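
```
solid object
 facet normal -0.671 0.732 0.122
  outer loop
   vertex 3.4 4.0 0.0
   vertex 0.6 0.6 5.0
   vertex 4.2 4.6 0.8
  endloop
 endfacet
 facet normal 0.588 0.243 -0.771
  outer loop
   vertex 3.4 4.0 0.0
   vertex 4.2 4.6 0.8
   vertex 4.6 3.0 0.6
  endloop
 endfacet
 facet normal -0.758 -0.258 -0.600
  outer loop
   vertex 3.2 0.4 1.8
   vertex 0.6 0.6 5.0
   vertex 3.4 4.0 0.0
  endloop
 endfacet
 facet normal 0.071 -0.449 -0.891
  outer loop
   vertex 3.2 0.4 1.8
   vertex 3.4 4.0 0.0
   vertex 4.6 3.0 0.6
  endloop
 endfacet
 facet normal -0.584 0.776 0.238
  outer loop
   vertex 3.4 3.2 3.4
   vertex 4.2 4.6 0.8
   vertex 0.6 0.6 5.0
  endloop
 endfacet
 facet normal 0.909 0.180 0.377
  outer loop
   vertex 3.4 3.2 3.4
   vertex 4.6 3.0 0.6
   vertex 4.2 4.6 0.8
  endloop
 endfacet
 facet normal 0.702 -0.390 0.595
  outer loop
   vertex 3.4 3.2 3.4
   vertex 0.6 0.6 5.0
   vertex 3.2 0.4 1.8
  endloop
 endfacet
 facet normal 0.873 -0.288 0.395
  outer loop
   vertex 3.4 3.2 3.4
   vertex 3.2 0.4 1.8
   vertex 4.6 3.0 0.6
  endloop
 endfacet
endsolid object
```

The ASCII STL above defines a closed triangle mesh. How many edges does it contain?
12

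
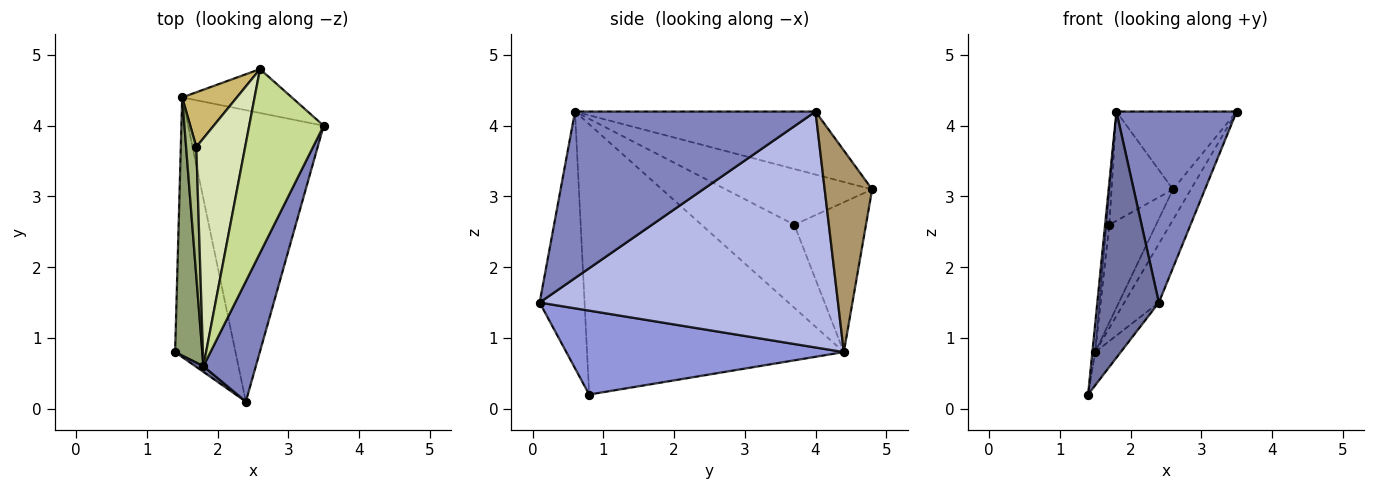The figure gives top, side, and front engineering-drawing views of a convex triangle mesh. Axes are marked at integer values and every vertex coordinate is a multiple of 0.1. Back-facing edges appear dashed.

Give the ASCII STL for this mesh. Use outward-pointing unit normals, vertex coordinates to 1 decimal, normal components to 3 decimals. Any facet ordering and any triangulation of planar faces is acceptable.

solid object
 facet normal -0.589 -0.808 0.019
  outer loop
   vertex 1.8 0.6 4.2
   vertex 1.4 0.8 0.2
   vertex 2.4 0.1 1.5
  endloop
 endfacet
 facet normal 0.861 -0.430 0.271
  outer loop
   vertex 1.8 0.6 4.2
   vertex 2.4 0.1 1.5
   vertex 3.5 4.0 4.2
  endloop
 endfacet
 facet normal 0.809 0.075 -0.582
  outer loop
   vertex 1.5 4.4 0.8
   vertex 2.4 0.1 1.5
   vertex 1.4 0.8 0.2
  endloop
 endfacet
 facet normal 0.863 0.100 -0.496
  outer loop
   vertex 1.5 4.4 0.8
   vertex 3.5 4.0 4.2
   vertex 2.4 0.1 1.5
  endloop
 endfacet
 facet normal -0.995 0.011 0.100
  outer loop
   vertex 1.5 4.4 0.8
   vertex 1.4 0.8 0.2
   vertex 1.8 0.6 4.2
  endloop
 endfacet
 facet normal -0.992 0.031 0.122
  outer loop
   vertex 1.5 4.4 0.8
   vertex 1.8 0.6 4.2
   vertex 1.7 3.7 2.6
  endloop
 endfacet
 facet normal -0.615 0.307 0.726
  outer loop
   vertex 2.6 4.8 3.1
   vertex 1.8 0.6 4.2
   vertex 3.5 4.0 4.2
  endloop
 endfacet
 facet normal -0.717 0.301 0.628
  outer loop
   vertex 2.6 4.8 3.1
   vertex 1.7 3.7 2.6
   vertex 1.8 0.6 4.2
  endloop
 endfacet
 facet normal 0.834 0.315 -0.454
  outer loop
   vertex 2.6 4.8 3.1
   vertex 3.5 4.0 4.2
   vertex 1.5 4.4 0.8
  endloop
 endfacet
 facet normal -0.801 0.523 0.292
  outer loop
   vertex 2.6 4.8 3.1
   vertex 1.5 4.4 0.8
   vertex 1.7 3.7 2.6
  endloop
 endfacet
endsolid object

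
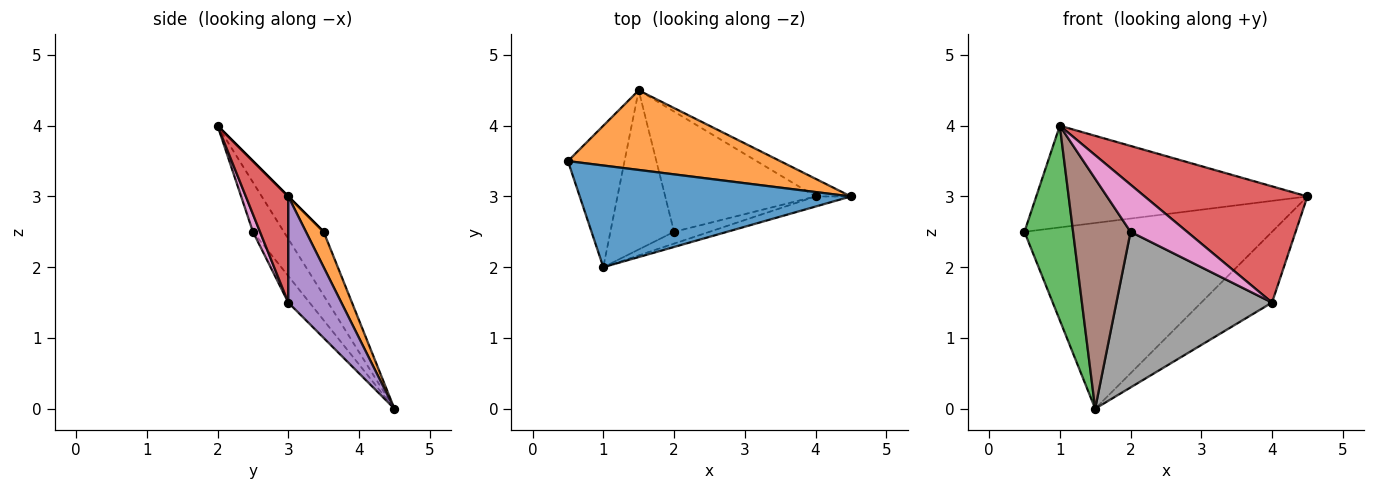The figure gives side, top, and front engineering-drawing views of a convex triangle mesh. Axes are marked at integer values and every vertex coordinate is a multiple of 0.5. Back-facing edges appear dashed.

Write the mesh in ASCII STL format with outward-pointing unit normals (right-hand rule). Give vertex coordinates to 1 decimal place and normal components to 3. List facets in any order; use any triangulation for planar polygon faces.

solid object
 facet normal 0.000 0.707 0.707
  outer loop
   vertex 1.0 2.0 4.0
   vertex 4.5 3.0 3.0
   vertex 0.5 3.5 2.5
  endloop
 endfacet
 facet normal 0.066 0.917 0.393
  outer loop
   vertex 1.5 4.5 0.0
   vertex 0.5 3.5 2.5
   vertex 4.5 3.0 3.0
  endloop
 endfacet
 facet normal -0.552 -0.674 -0.491
  outer loop
   vertex 1.5 4.5 0.0
   vertex 1.0 2.0 4.0
   vertex 0.5 3.5 2.5
  endloop
 endfacet
 facet normal 0.252 -0.964 -0.084
  outer loop
   vertex 4.0 3.0 1.5
   vertex 4.5 3.0 3.0
   vertex 1.0 2.0 4.0
  endloop
 endfacet
 facet normal 0.588 0.784 -0.196
  outer loop
   vertex 4.0 3.0 1.5
   vertex 1.5 4.5 0.0
   vertex 4.5 3.0 3.0
  endloop
 endfacet
 facet normal -0.405 -0.752 -0.520
  outer loop
   vertex 2.0 2.5 2.5
   vertex 1.0 2.0 4.0
   vertex 1.5 4.5 0.0
  endloop
 endfacet
 facet normal 0.120 -0.963 -0.241
  outer loop
   vertex 2.0 2.5 2.5
   vertex 4.0 3.0 1.5
   vertex 1.0 2.0 4.0
  endloop
 endfacet
 facet normal -0.107 -0.787 -0.608
  outer loop
   vertex 2.0 2.5 2.5
   vertex 1.5 4.5 0.0
   vertex 4.0 3.0 1.5
  endloop
 endfacet
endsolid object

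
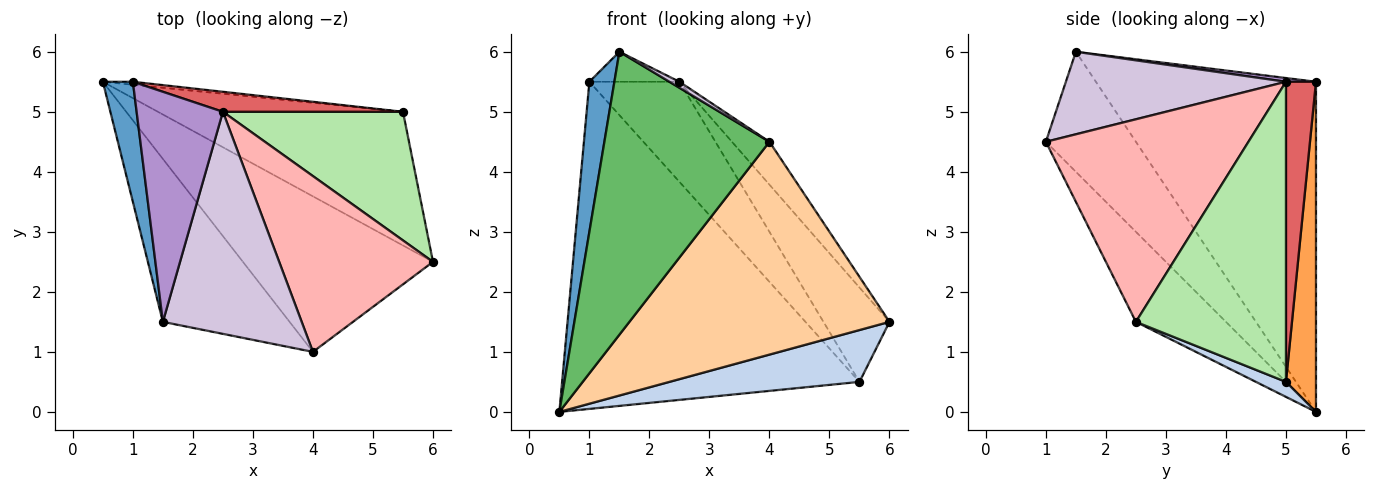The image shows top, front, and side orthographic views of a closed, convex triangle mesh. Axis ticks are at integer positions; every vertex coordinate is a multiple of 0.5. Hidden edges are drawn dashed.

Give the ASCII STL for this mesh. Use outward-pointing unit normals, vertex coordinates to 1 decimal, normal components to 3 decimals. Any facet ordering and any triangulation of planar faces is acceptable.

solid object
 facet normal -0.990 -0.112 0.090
  outer loop
   vertex 1.0 5.5 5.5
   vertex 0.5 5.5 0.0
   vertex 1.5 1.5 6.0
  endloop
 endfacet
 facet normal 0.057 -0.361 -0.931
  outer loop
   vertex 5.5 5.0 0.5
   vertex 6.0 2.5 1.5
   vertex 0.5 5.5 0.0
  endloop
 endfacet
 facet normal 0.100 0.995 -0.009
  outer loop
   vertex 5.5 5.0 0.5
   vertex 0.5 5.5 0.0
   vertex 1.0 5.5 5.5
  endloop
 endfacet
 facet normal -0.269 -0.778 -0.568
  outer loop
   vertex 4.0 1.0 4.5
   vertex 0.5 5.5 0.0
   vertex 6.0 2.5 1.5
  endloop
 endfacet
 facet normal -0.427 -0.783 -0.451
  outer loop
   vertex 4.0 1.0 4.5
   vertex 1.5 1.5 6.0
   vertex 0.5 5.5 0.0
  endloop
 endfacet
 facet normal 0.802 0.353 0.481
  outer loop
   vertex 2.5 5.0 5.5
   vertex 6.0 2.5 1.5
   vertex 5.5 5.0 0.5
  endloop
 endfacet
 facet normal 0.311 0.932 0.186
  outer loop
   vertex 2.5 5.0 5.5
   vertex 5.5 5.0 0.5
   vertex 1.0 5.5 5.5
  endloop
 endfacet
 facet normal 0.788 0.146 0.598
  outer loop
   vertex 2.5 5.0 5.5
   vertex 4.0 1.0 4.5
   vertex 6.0 2.5 1.5
  endloop
 endfacet
 facet normal 0.043 0.129 0.991
  outer loop
   vertex 2.5 5.0 5.5
   vertex 1.0 5.5 5.5
   vertex 1.5 1.5 6.0
  endloop
 endfacet
 facet normal 0.511 -0.023 0.859
  outer loop
   vertex 2.5 5.0 5.5
   vertex 1.5 1.5 6.0
   vertex 4.0 1.0 4.5
  endloop
 endfacet
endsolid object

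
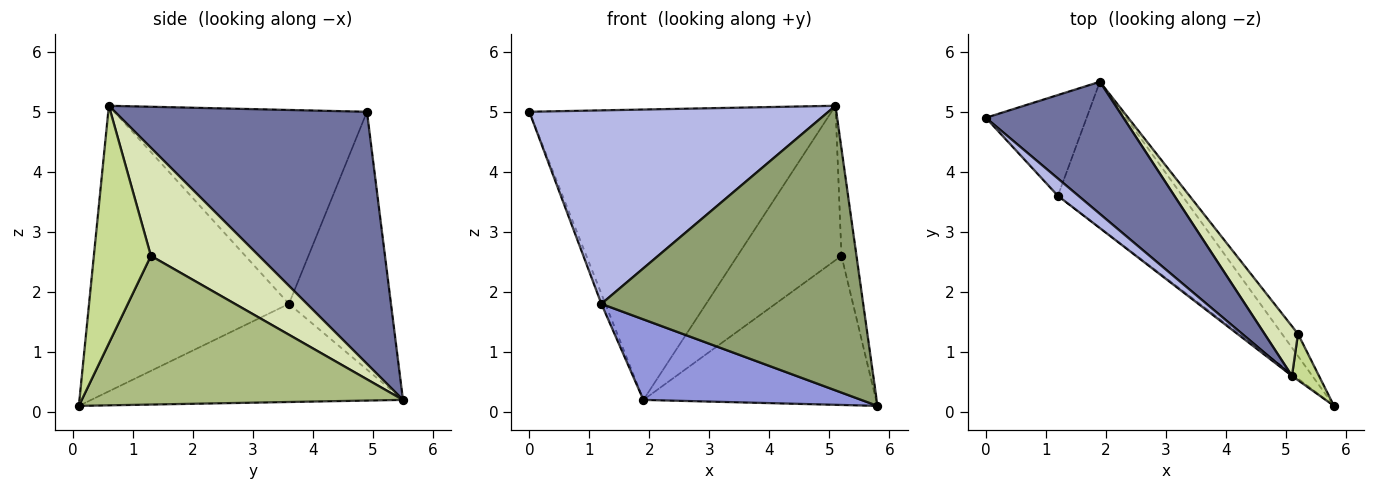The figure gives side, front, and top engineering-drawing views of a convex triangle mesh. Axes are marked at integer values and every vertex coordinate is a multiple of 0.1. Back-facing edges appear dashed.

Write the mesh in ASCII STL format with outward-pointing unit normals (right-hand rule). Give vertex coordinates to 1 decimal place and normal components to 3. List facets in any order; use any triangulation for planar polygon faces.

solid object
 facet normal 0.605 0.725 0.330
  outer loop
   vertex 5.1 0.6 5.1
   vertex 1.9 5.5 0.2
   vertex 0.0 4.9 5.0
  endloop
 endfacet
 facet normal -0.931 0.036 -0.364
  outer loop
   vertex 1.2 3.6 1.8
   vertex 0.0 4.9 5.0
   vertex 1.9 5.5 0.2
  endloop
 endfacet
 facet normal -0.568 -0.397 -0.720
  outer loop
   vertex 1.2 3.6 1.8
   vertex 1.9 5.5 0.2
   vertex 5.8 0.1 0.1
  endloop
 endfacet
 facet normal -0.644 -0.762 0.068
  outer loop
   vertex 1.2 3.6 1.8
   vertex 5.1 0.6 5.1
   vertex 0.0 4.9 5.0
  endloop
 endfacet
 facet normal -0.607 -0.795 -0.005
  outer loop
   vertex 1.2 3.6 1.8
   vertex 5.8 0.1 0.1
   vertex 5.1 0.6 5.1
  endloop
 endfacet
 facet normal 0.807 0.584 -0.087
  outer loop
   vertex 5.2 1.3 2.6
   vertex 5.8 0.1 0.1
   vertex 1.9 5.5 0.2
  endloop
 endfacet
 facet normal 0.961 0.253 0.109
  outer loop
   vertex 5.2 1.3 2.6
   vertex 5.1 0.6 5.1
   vertex 5.8 0.1 0.1
  endloop
 endfacet
 facet normal 0.703 0.677 0.218
  outer loop
   vertex 5.2 1.3 2.6
   vertex 1.9 5.5 0.2
   vertex 5.1 0.6 5.1
  endloop
 endfacet
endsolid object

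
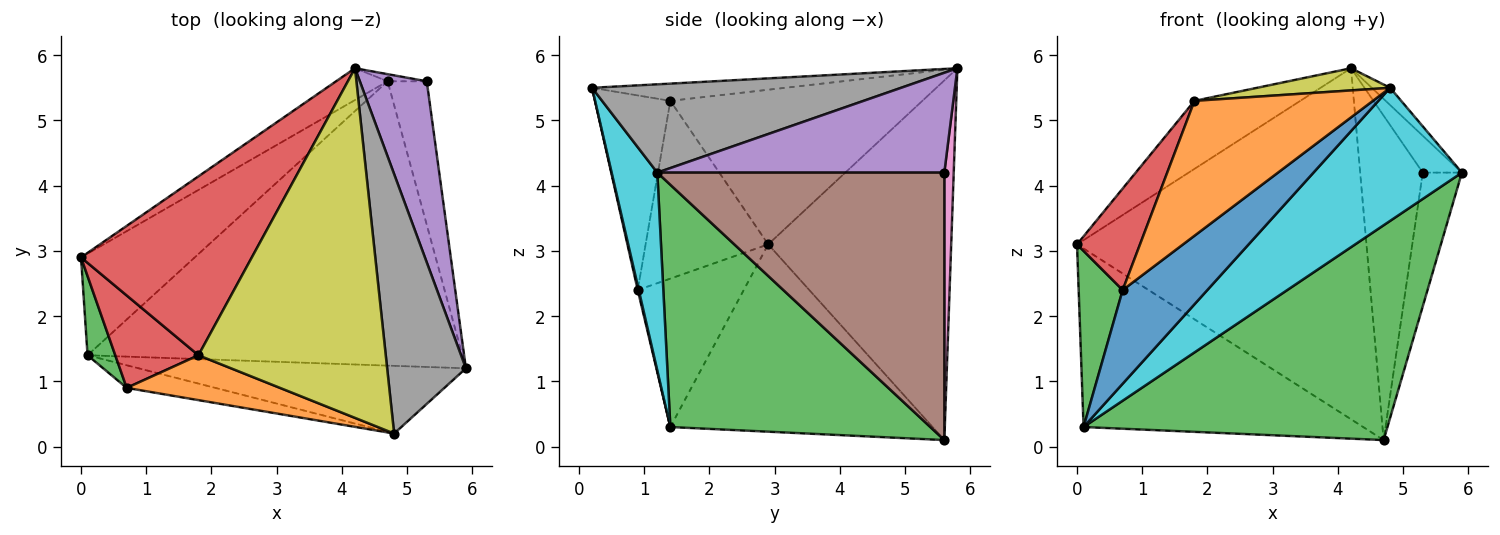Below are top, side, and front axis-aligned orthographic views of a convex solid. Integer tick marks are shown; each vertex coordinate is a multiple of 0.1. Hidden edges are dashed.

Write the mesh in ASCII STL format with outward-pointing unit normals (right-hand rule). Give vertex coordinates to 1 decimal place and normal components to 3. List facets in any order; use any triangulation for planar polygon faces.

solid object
 facet normal -0.533 0.843 -0.076
  outer loop
   vertex 4.7 5.6 0.1
   vertex 0.0 2.9 3.1
   vertex 4.2 5.8 5.8
  endloop
 endfacet
 facet normal -0.632 0.674 -0.383
  outer loop
   vertex 0.1 1.4 0.3
   vertex 0.0 2.9 3.1
   vertex 4.7 5.6 0.1
  endloop
 endfacet
 facet normal 0.458 -0.536 -0.709
  outer loop
   vertex 0.1 1.4 0.3
   vertex 4.7 5.6 0.1
   vertex 5.9 1.2 4.2
  endloop
 endfacet
 facet normal -0.646 0.271 0.714
  outer loop
   vertex 1.8 1.4 5.3
   vertex 4.2 5.8 5.8
   vertex 0.0 2.9 3.1
  endloop
 endfacet
 facet normal 0.825 0.113 0.553
  outer loop
   vertex 5.3 5.6 4.2
   vertex 4.2 5.8 5.8
   vertex 5.9 1.2 4.2
  endloop
 endfacet
 facet normal 0.981 0.134 -0.143
  outer loop
   vertex 5.3 5.6 4.2
   vertex 5.9 1.2 4.2
   vertex 4.7 5.6 0.1
  endloop
 endfacet
 facet normal 0.148 0.989 -0.022
  outer loop
   vertex 5.3 5.6 4.2
   vertex 4.7 5.6 0.1
   vertex 4.2 5.8 5.8
  endloop
 endfacet
 facet normal 0.746 0.044 0.665
  outer loop
   vertex 4.8 0.2 5.5
   vertex 5.9 1.2 4.2
   vertex 4.2 5.8 5.8
  endloop
 endfacet
 facet normal -0.091 -0.063 0.994
  outer loop
   vertex 4.8 0.2 5.5
   vertex 4.2 5.8 5.8
   vertex 1.8 1.4 5.3
  endloop
 endfacet
 facet normal 0.264 -0.860 -0.437
  outer loop
   vertex 4.8 0.2 5.5
   vertex 0.1 1.4 0.3
   vertex 5.9 1.2 4.2
  endloop
 endfacet
 facet normal 0.012 -0.972 -0.235
  outer loop
   vertex 0.7 0.9 2.4
   vertex 0.1 1.4 0.3
   vertex 4.8 0.2 5.5
  endloop
 endfacet
 facet normal -0.372 -0.881 0.293
  outer loop
   vertex 0.7 0.9 2.4
   vertex 4.8 0.2 5.5
   vertex 1.8 1.4 5.3
  endloop
 endfacet
 facet normal -0.910 -0.378 0.170
  outer loop
   vertex 0.7 0.9 2.4
   vertex 0.0 2.9 3.1
   vertex 0.1 1.4 0.3
  endloop
 endfacet
 facet normal -0.821 -0.422 0.384
  outer loop
   vertex 0.7 0.9 2.4
   vertex 1.8 1.4 5.3
   vertex 0.0 2.9 3.1
  endloop
 endfacet
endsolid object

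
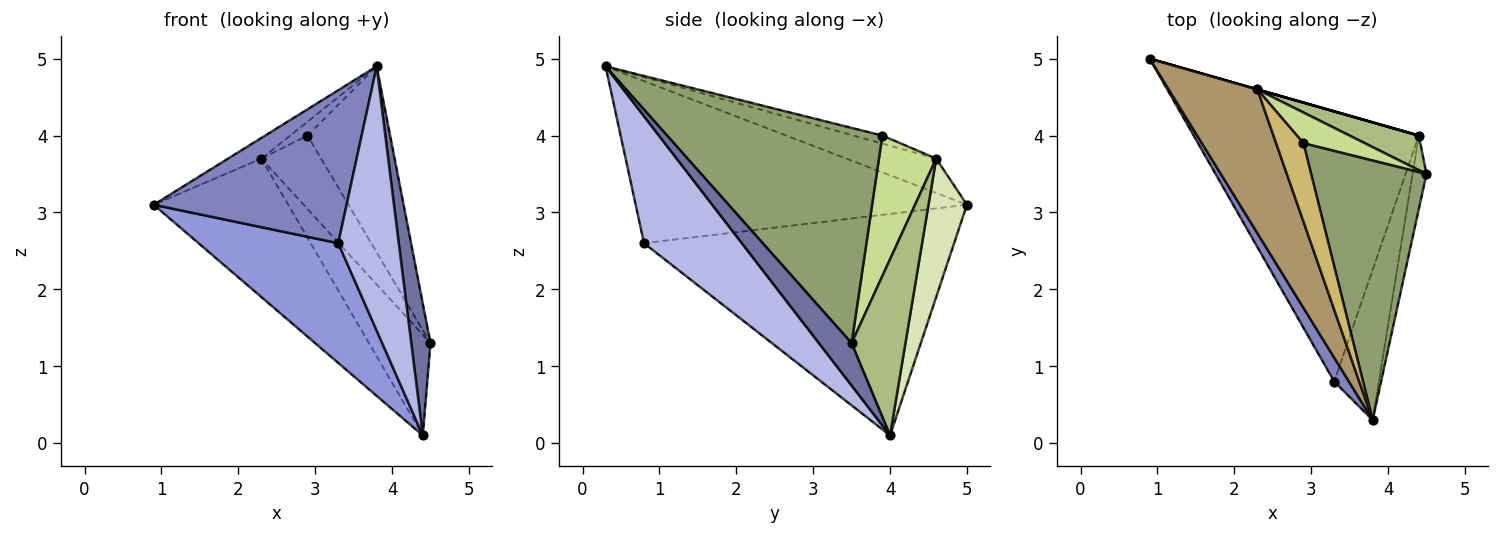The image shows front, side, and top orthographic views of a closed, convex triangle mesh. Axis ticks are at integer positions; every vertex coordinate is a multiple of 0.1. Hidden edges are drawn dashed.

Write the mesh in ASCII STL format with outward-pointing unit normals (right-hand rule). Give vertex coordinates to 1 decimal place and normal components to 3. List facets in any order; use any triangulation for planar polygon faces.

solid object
 facet normal 0.829 -0.488 -0.272
  outer loop
   vertex 4.4 4.0 0.1
   vertex 4.5 3.5 1.3
   vertex 3.8 0.3 4.9
  endloop
 endfacet
 facet normal -0.862 -0.502 0.078
  outer loop
   vertex 3.3 0.8 2.6
   vertex 3.8 0.3 4.9
   vertex 0.9 5.0 3.1
  endloop
 endfacet
 facet normal -0.669 -0.301 -0.680
  outer loop
   vertex 3.3 0.8 2.6
   vertex 0.9 5.0 3.1
   vertex 4.4 4.0 0.1
  endloop
 endfacet
 facet normal 0.815 -0.504 -0.287
  outer loop
   vertex 3.3 0.8 2.6
   vertex 4.4 4.0 0.1
   vertex 3.8 0.3 4.9
  endloop
 endfacet
 facet normal 0.835 0.321 0.447
  outer loop
   vertex 2.9 3.9 4.0
   vertex 3.8 0.3 4.9
   vertex 4.5 3.5 1.3
  endloop
 endfacet
 facet normal 0.638 0.729 0.250
  outer loop
   vertex 2.3 4.6 3.7
   vertex 4.5 3.5 1.3
   vertex 4.4 4.0 0.1
  endloop
 endfacet
 facet normal 0.662 0.691 0.290
  outer loop
   vertex 2.3 4.6 3.7
   vertex 2.9 3.9 4.0
   vertex 4.5 3.5 1.3
  endloop
 endfacet
 facet normal 0.275 0.962 0.000
  outer loop
   vertex 2.3 4.6 3.7
   vertex 4.4 4.0 0.1
   vertex 0.9 5.0 3.1
  endloop
 endfacet
 facet normal -0.358 0.133 0.924
  outer loop
   vertex 2.3 4.6 3.7
   vertex 0.9 5.0 3.1
   vertex 3.8 0.3 4.9
  endloop
 endfacet
 facet normal -0.278 0.167 0.946
  outer loop
   vertex 2.3 4.6 3.7
   vertex 3.8 0.3 4.9
   vertex 2.9 3.9 4.0
  endloop
 endfacet
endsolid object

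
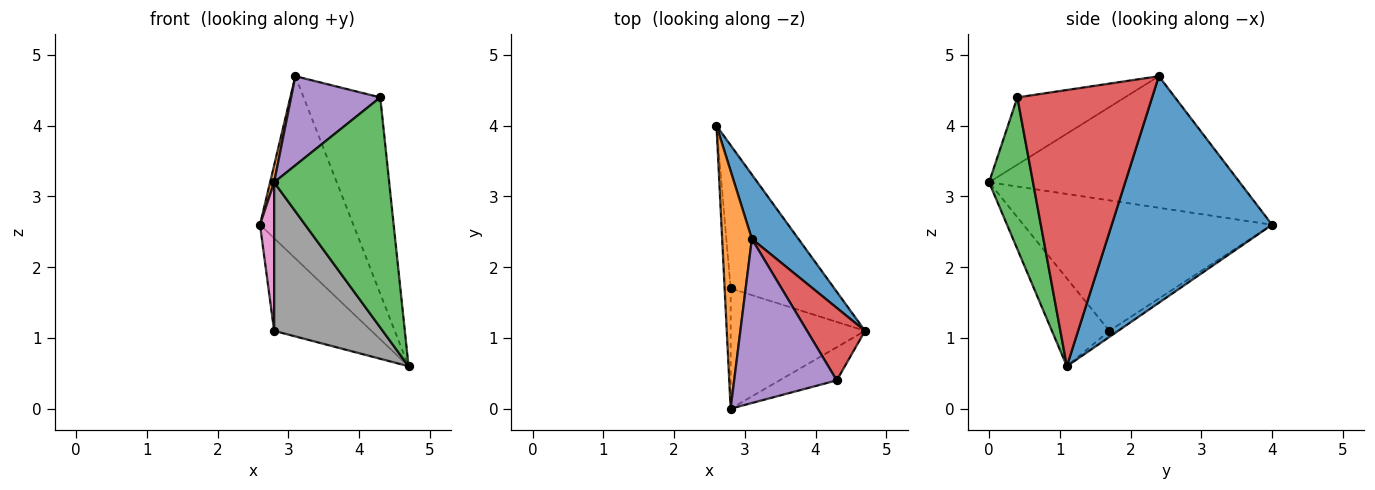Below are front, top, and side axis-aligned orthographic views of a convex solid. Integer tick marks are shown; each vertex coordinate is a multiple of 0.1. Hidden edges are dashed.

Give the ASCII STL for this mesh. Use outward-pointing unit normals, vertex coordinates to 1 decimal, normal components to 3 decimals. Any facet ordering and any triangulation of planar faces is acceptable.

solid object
 facet normal 0.851 0.495 0.175
  outer loop
   vertex 3.1 2.4 4.7
   vertex 4.7 1.1 0.6
   vertex 2.6 4.0 2.6
  endloop
 endfacet
 facet normal -0.975 -0.016 0.220
  outer loop
   vertex 3.1 2.4 4.7
   vertex 2.6 4.0 2.6
   vertex 2.8 0.0 3.2
  endloop
 endfacet
 facet normal 0.354 -0.926 -0.133
  outer loop
   vertex 4.3 0.4 4.4
   vertex 2.8 0.0 3.2
   vertex 4.7 1.1 0.6
  endloop
 endfacet
 facet normal 0.855 0.486 0.180
  outer loop
   vertex 4.3 0.4 4.4
   vertex 4.7 1.1 0.6
   vertex 3.1 2.4 4.7
  endloop
 endfacet
 facet normal -0.499 -0.414 0.762
  outer loop
   vertex 4.3 0.4 4.4
   vertex 3.1 2.4 4.7
   vertex 2.8 0.0 3.2
  endloop
 endfacet
 facet normal -0.049 0.543 -0.839
  outer loop
   vertex 2.8 1.7 1.1
   vertex 2.6 4.0 2.6
   vertex 4.7 1.1 0.6
  endloop
 endfacet
 facet normal -0.997 -0.057 -0.046
  outer loop
   vertex 2.8 1.7 1.1
   vertex 2.8 0.0 3.2
   vertex 2.6 4.0 2.6
  endloop
 endfacet
 facet normal -0.380 -0.719 -0.582
  outer loop
   vertex 2.8 1.7 1.1
   vertex 4.7 1.1 0.6
   vertex 2.8 0.0 3.2
  endloop
 endfacet
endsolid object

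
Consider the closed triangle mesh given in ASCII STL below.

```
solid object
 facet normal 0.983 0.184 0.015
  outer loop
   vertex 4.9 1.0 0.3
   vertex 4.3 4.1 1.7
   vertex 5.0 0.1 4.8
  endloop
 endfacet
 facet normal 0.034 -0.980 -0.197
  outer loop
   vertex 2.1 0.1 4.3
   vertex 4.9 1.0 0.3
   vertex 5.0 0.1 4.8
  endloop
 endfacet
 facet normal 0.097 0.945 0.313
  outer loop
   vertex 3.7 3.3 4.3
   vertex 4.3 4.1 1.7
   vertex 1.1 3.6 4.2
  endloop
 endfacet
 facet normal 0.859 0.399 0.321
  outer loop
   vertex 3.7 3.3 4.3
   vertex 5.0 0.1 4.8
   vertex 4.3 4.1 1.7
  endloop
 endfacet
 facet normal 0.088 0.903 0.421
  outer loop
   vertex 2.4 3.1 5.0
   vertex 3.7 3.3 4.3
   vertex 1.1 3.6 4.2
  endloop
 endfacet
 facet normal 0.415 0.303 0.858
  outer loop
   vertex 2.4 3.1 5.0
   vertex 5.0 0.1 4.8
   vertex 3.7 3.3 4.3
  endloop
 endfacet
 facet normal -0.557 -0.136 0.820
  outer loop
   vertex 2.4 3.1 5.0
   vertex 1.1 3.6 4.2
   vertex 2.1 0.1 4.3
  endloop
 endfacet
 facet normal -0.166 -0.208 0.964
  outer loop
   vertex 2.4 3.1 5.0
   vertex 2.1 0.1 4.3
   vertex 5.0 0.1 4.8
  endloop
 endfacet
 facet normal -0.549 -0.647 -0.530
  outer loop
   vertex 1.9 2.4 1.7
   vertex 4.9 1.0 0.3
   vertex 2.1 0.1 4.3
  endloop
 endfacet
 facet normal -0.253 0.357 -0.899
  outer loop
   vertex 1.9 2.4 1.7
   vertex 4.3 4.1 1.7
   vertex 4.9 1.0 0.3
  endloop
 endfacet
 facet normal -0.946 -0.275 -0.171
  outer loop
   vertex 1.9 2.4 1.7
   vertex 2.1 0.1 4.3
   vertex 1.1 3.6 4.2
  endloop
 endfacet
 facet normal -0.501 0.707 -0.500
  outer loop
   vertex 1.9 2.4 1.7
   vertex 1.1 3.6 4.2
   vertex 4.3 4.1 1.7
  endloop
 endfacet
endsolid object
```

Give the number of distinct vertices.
8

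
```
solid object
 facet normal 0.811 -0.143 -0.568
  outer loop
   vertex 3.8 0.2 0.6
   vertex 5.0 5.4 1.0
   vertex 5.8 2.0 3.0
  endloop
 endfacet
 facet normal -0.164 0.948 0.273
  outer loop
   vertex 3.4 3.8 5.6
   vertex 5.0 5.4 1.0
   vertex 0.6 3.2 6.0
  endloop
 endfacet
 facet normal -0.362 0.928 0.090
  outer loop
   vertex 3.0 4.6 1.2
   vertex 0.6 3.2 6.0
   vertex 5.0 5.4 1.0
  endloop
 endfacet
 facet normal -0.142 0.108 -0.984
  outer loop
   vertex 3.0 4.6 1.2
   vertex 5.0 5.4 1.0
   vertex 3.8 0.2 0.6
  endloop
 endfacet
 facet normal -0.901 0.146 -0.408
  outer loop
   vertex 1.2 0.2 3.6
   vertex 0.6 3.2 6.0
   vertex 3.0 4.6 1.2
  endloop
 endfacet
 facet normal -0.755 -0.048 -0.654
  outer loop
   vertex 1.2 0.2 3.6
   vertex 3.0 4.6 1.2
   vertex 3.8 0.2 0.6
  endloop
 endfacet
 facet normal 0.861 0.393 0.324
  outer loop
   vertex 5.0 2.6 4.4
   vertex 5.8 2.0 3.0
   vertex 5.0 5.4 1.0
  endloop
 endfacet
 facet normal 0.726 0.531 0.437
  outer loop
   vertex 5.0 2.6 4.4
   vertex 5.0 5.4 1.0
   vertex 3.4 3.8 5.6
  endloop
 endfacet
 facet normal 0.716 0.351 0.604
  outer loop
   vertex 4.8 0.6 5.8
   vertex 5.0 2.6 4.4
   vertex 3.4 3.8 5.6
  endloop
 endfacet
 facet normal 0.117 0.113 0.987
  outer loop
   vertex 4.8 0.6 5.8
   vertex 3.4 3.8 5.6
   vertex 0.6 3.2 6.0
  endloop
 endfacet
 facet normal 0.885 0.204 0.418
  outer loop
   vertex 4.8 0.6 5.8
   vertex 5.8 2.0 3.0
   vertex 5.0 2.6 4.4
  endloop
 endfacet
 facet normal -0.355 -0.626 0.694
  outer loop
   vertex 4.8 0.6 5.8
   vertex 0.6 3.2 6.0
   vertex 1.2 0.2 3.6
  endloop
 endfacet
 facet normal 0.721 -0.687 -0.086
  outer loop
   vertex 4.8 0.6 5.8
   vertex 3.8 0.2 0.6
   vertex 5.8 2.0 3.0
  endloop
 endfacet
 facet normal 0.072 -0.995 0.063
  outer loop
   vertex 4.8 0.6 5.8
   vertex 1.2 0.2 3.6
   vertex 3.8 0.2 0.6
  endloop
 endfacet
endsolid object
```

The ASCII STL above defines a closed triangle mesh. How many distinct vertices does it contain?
9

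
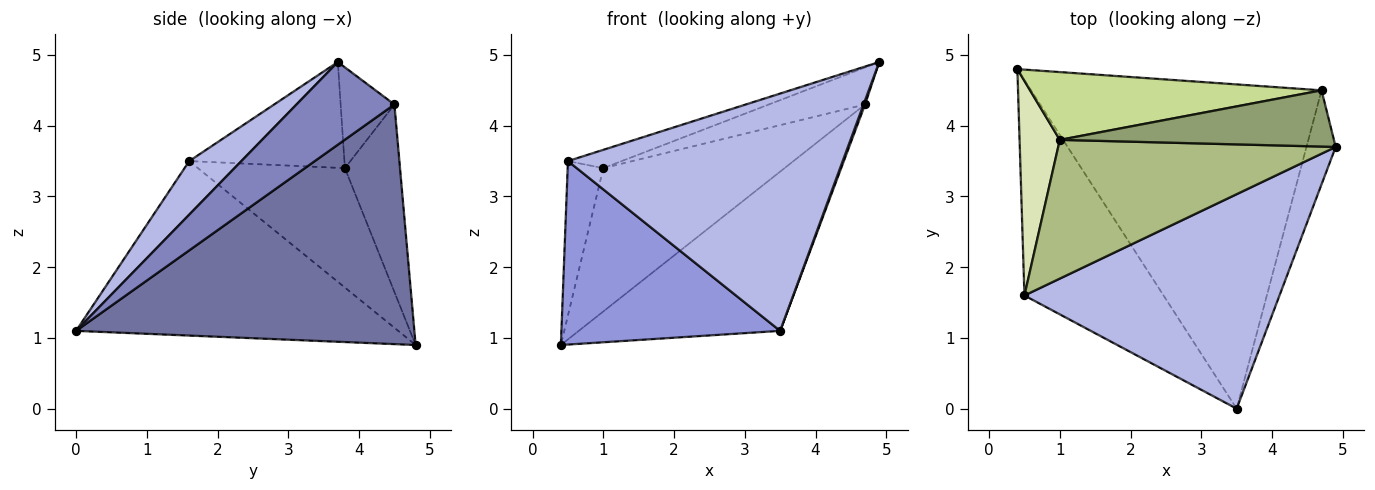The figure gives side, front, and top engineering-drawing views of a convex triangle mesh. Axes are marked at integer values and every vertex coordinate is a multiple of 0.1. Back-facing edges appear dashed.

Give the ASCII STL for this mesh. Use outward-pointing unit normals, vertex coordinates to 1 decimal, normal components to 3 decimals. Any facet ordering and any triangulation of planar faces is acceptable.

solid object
 facet normal 0.595 0.354 -0.721
  outer loop
   vertex 4.7 4.5 4.3
   vertex 3.5 0.0 1.1
   vertex 0.4 4.8 0.9
  endloop
 endfacet
 facet normal 0.943 -0.014 -0.333
  outer loop
   vertex 4.7 4.5 4.3
   vertex 4.9 3.7 4.9
   vertex 3.5 0.0 1.1
  endloop
 endfacet
 facet normal -0.691 -0.469 -0.551
  outer loop
   vertex 0.5 1.6 3.5
   vertex 0.4 4.8 0.9
   vertex 3.5 0.0 1.1
  endloop
 endfacet
 facet normal 0.139 -0.735 0.664
  outer loop
   vertex 0.5 1.6 3.5
   vertex 3.5 0.0 1.1
   vertex 4.9 3.7 4.9
  endloop
 endfacet
 facet normal -0.294 0.525 0.799
  outer loop
   vertex 1.0 3.8 3.4
   vertex 4.9 3.7 4.9
   vertex 4.7 4.5 4.3
  endloop
 endfacet
 facet normal -0.354 0.123 0.927
  outer loop
   vertex 1.0 3.8 3.4
   vertex 0.5 1.6 3.5
   vertex 4.9 3.7 4.9
  endloop
 endfacet
 facet normal -0.265 0.872 0.412
  outer loop
   vertex 1.0 3.8 3.4
   vertex 4.7 4.5 4.3
   vertex 0.4 4.8 0.9
  endloop
 endfacet
 facet normal -0.924 0.224 0.311
  outer loop
   vertex 1.0 3.8 3.4
   vertex 0.4 4.8 0.9
   vertex 0.5 1.6 3.5
  endloop
 endfacet
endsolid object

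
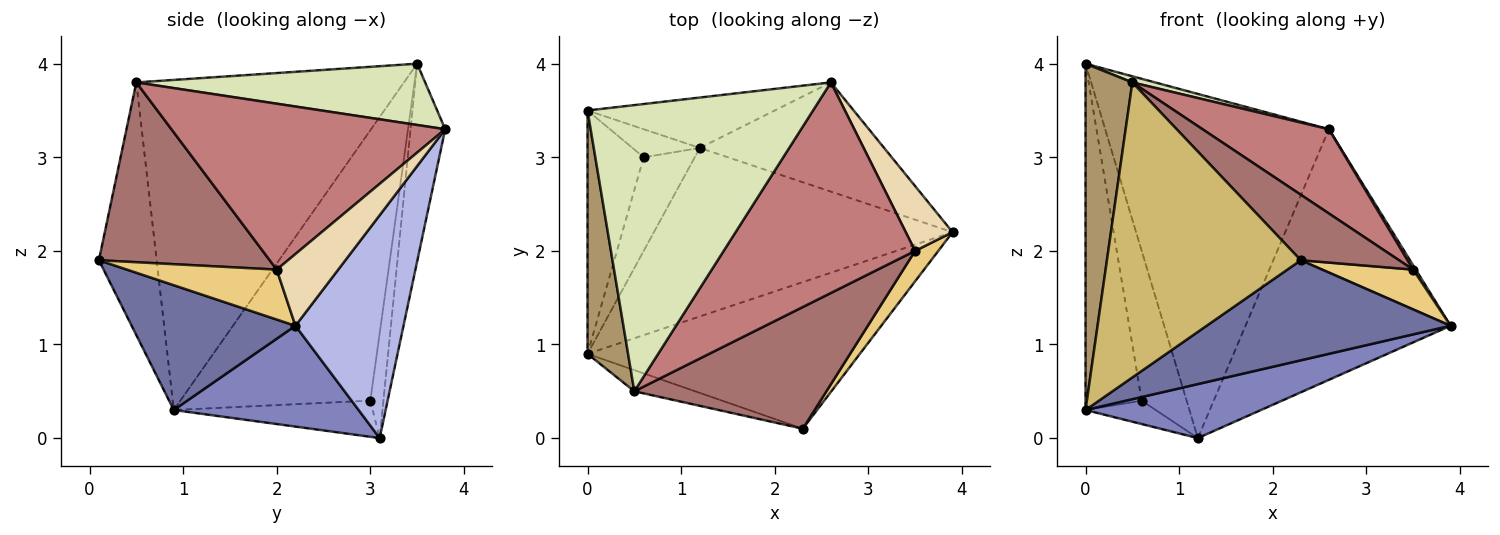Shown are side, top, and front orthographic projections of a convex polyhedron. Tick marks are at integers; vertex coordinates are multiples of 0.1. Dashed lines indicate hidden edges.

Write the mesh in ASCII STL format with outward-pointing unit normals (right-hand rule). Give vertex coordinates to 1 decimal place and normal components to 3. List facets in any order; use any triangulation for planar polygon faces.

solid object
 facet normal 0.354 -0.527 -0.772
  outer loop
   vertex 0.0 0.9 0.3
   vertex 3.9 2.2 1.2
   vertex 2.3 0.1 1.9
  endloop
 endfacet
 facet normal 0.306 -0.291 -0.907
  outer loop
   vertex 0.0 0.9 0.3
   vertex 1.2 3.1 0.0
   vertex 3.9 2.2 1.2
  endloop
 endfacet
 facet normal -0.151 0.978 -0.143
  outer loop
   vertex 2.6 3.8 3.3
   vertex 1.2 3.1 0.0
   vertex 0.0 3.5 4.0
  endloop
 endfacet
 facet normal 0.435 0.825 -0.360
  outer loop
   vertex 2.6 3.8 3.3
   vertex 3.9 2.2 1.2
   vertex 1.2 3.1 0.0
  endloop
 endfacet
 facet normal -0.276 0.945 -0.177
  outer loop
   vertex 0.6 3.0 0.4
   vertex 0.0 3.5 4.0
   vertex 1.2 3.1 0.0
  endloop
 endfacet
 facet normal -0.940 0.278 -0.195
  outer loop
   vertex 0.6 3.0 0.4
   vertex 0.0 0.9 0.3
   vertex 0.0 3.5 4.0
  endloop
 endfacet
 facet normal -0.566 0.200 -0.800
  outer loop
   vertex 0.6 3.0 0.4
   vertex 1.2 3.1 0.0
   vertex 0.0 0.9 0.3
  endloop
 endfacet
 facet normal 0.262 -0.021 0.965
  outer loop
   vertex 0.5 0.5 3.8
   vertex 2.6 3.8 3.3
   vertex 0.0 3.5 4.0
  endloop
 endfacet
 facet normal -0.978 -0.171 0.120
  outer loop
   vertex 0.5 0.5 3.8
   vertex 0.0 3.5 4.0
   vertex 0.0 0.9 0.3
  endloop
 endfacet
 facet normal -0.285 -0.956 -0.069
  outer loop
   vertex 0.5 0.5 3.8
   vertex 0.0 0.9 0.3
   vertex 2.3 0.1 1.9
  endloop
 endfacet
 facet normal 0.795 -0.482 0.369
  outer loop
   vertex 3.5 2.0 1.8
   vertex 2.3 0.1 1.9
   vertex 3.9 2.2 1.2
  endloop
 endfacet
 facet normal 0.837 -0.036 0.546
  outer loop
   vertex 3.5 2.0 1.8
   vertex 3.9 2.2 1.2
   vertex 2.6 3.8 3.3
  endloop
 endfacet
 facet normal 0.636 -0.366 0.679
  outer loop
   vertex 3.5 2.0 1.8
   vertex 0.5 0.5 3.8
   vertex 2.3 0.1 1.9
  endloop
 endfacet
 facet normal 0.627 -0.289 0.723
  outer loop
   vertex 3.5 2.0 1.8
   vertex 2.6 3.8 3.3
   vertex 0.5 0.5 3.8
  endloop
 endfacet
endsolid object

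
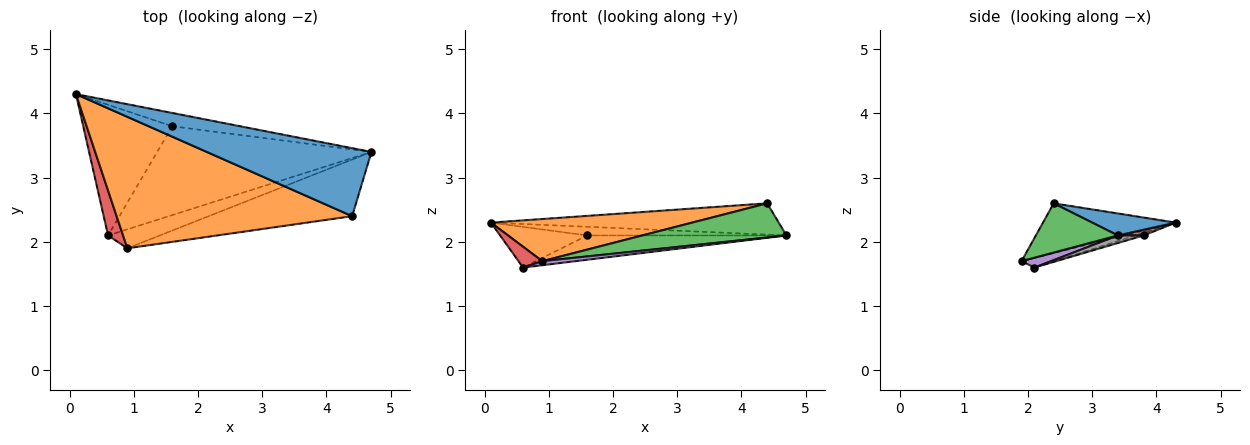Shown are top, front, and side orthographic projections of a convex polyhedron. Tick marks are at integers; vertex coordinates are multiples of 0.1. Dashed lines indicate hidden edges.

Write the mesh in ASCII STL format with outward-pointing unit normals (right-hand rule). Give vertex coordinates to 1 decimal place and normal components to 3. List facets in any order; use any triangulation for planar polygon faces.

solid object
 facet normal 0.120 0.415 0.902
  outer loop
   vertex 4.4 2.4 2.6
   vertex 4.7 3.4 2.1
   vertex 0.1 4.3 2.3
  endloop
 endfacet
 facet normal -0.197 -0.299 0.934
  outer loop
   vertex 4.4 2.4 2.6
   vertex 0.1 4.3 2.3
   vertex 0.9 1.9 1.7
  endloop
 endfacet
 facet normal 0.282 -0.495 -0.822
  outer loop
   vertex 4.4 2.4 2.6
   vertex 0.9 1.9 1.7
   vertex 4.7 3.4 2.1
  endloop
 endfacet
 facet normal -0.504 -0.364 0.784
  outer loop
   vertex 0.6 2.1 1.6
   vertex 0.9 1.9 1.7
   vertex 0.1 4.3 2.3
  endloop
 endfacet
 facet normal 0.183 -0.207 -0.961
  outer loop
   vertex 0.6 2.1 1.6
   vertex 4.7 3.4 2.1
   vertex 0.9 1.9 1.7
  endloop
 endfacet
 facet normal 0.070 0.545 -0.835
  outer loop
   vertex 1.6 3.8 2.1
   vertex 0.1 4.3 2.3
   vertex 4.7 3.4 2.1
  endloop
 endfacet
 facet normal -0.028 0.297 -0.954
  outer loop
   vertex 1.6 3.8 2.1
   vertex 0.6 2.1 1.6
   vertex 0.1 4.3 2.3
  endloop
 endfacet
 facet normal 0.034 0.264 -0.964
  outer loop
   vertex 1.6 3.8 2.1
   vertex 4.7 3.4 2.1
   vertex 0.6 2.1 1.6
  endloop
 endfacet
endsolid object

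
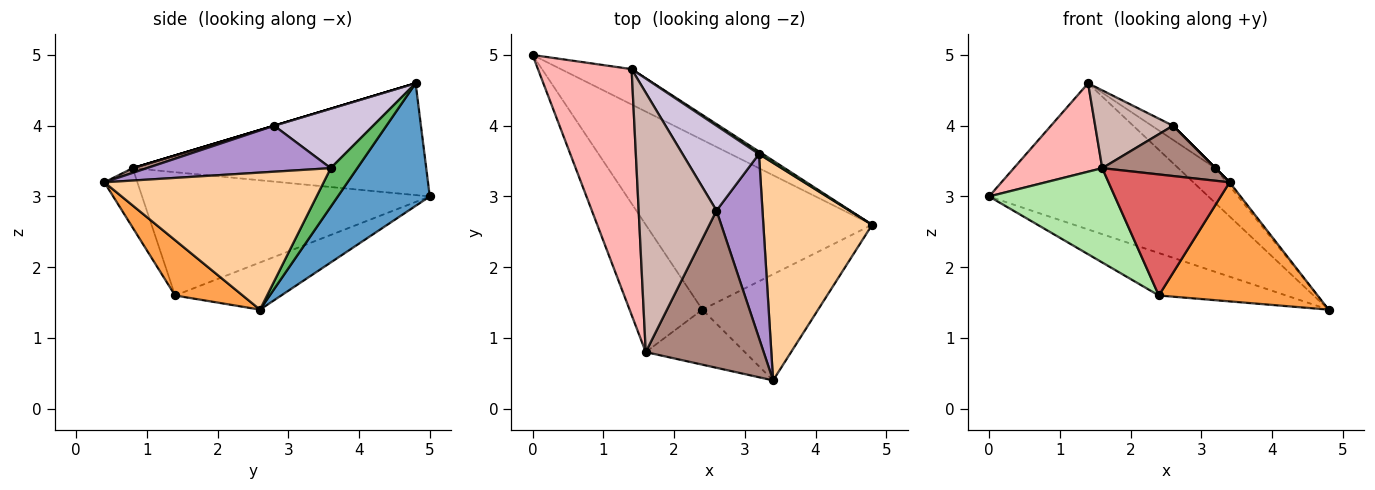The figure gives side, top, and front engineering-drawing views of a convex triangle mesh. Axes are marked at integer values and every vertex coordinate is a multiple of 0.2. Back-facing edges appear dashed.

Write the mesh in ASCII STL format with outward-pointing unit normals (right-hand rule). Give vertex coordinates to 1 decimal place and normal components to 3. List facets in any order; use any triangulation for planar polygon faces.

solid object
 facet normal 0.377 0.900 -0.218
  outer loop
   vertex 1.4 4.8 4.6
   vertex 4.8 2.6 1.4
   vertex 0.0 5.0 3.0
  endloop
 endfacet
 facet normal -0.198 0.238 -0.951
  outer loop
   vertex 2.4 1.4 1.6
   vertex 0.0 5.0 3.0
   vertex 4.8 2.6 1.4
  endloop
 endfacet
 facet normal 0.303 -0.712 -0.634
  outer loop
   vertex 2.4 1.4 1.6
   vertex 4.8 2.6 1.4
   vertex 3.4 0.4 3.2
  endloop
 endfacet
 facet normal 0.783 0.010 0.622
  outer loop
   vertex 3.2 3.6 3.4
   vertex 3.4 0.4 3.2
   vertex 4.8 2.6 1.4
  endloop
 endfacet
 facet normal 0.580 0.812 0.058
  outer loop
   vertex 3.2 3.6 3.4
   vertex 4.8 2.6 1.4
   vertex 1.4 4.8 4.6
  endloop
 endfacet
 facet normal -0.806 -0.352 -0.476
  outer loop
   vertex 1.6 0.8 3.4
   vertex 0.0 5.0 3.0
   vertex 2.4 1.4 1.6
  endloop
 endfacet
 facet normal -0.241 -0.884 -0.402
  outer loop
   vertex 1.6 0.8 3.4
   vertex 2.4 1.4 1.6
   vertex 3.4 0.4 3.2
  endloop
 endfacet
 facet normal -0.747 -0.225 0.626
  outer loop
   vertex 1.6 0.8 3.4
   vertex 1.4 4.8 4.6
   vertex 0.0 5.0 3.0
  endloop
 endfacet
 facet normal 0.707 0.000 0.707
  outer loop
   vertex 2.6 2.8 4.0
   vertex 3.4 0.4 3.2
   vertex 3.2 3.6 3.4
  endloop
 endfacet
 facet normal 0.609 0.130 0.783
  outer loop
   vertex 2.6 2.8 4.0
   vertex 3.2 3.6 3.4
   vertex 1.4 4.8 4.6
  endloop
 endfacet
 facet normal 0.038 -0.305 0.952
  outer loop
   vertex 2.6 2.8 4.0
   vertex 1.6 0.8 3.4
   vertex 3.4 0.4 3.2
  endloop
 endfacet
 facet normal 0.000 -0.287 0.958
  outer loop
   vertex 2.6 2.8 4.0
   vertex 1.4 4.8 4.6
   vertex 1.6 0.8 3.4
  endloop
 endfacet
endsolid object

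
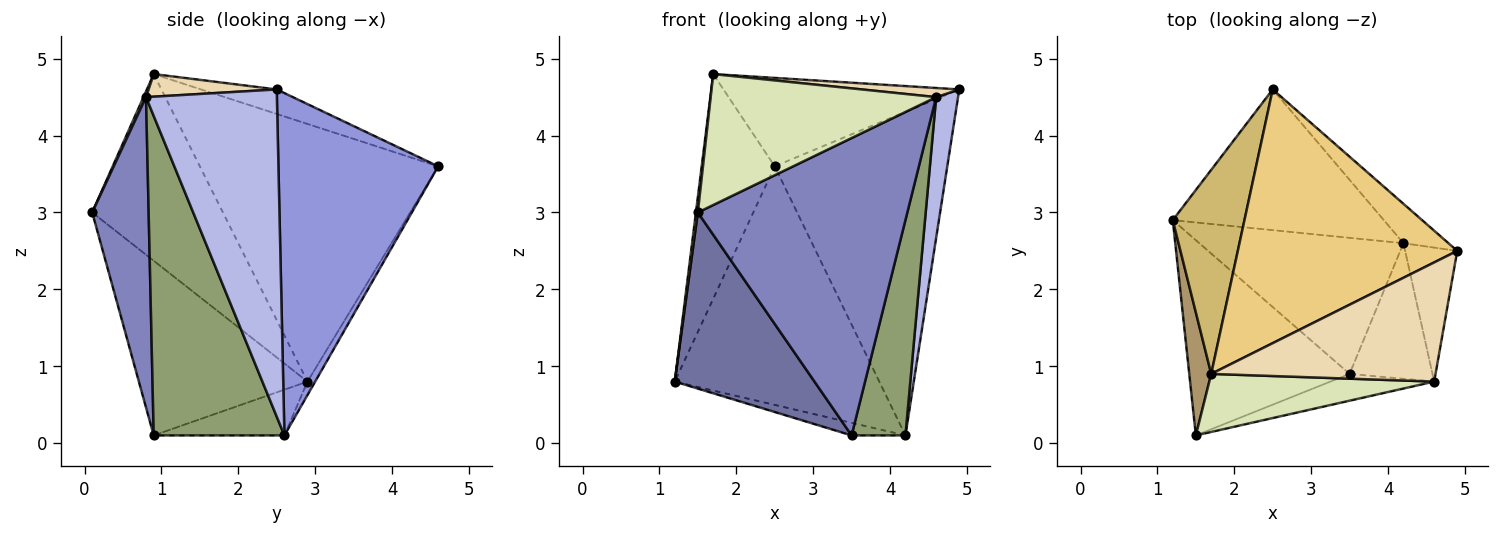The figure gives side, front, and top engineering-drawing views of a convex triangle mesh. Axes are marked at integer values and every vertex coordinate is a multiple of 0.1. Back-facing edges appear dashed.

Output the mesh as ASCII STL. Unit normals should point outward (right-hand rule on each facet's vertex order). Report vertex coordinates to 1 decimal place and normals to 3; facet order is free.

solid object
 facet normal -0.629 -0.521 -0.577
  outer loop
   vertex 3.5 0.9 0.1
   vertex 1.5 0.1 3.0
   vertex 1.2 2.9 0.8
  endloop
 endfacet
 facet normal 0.259 -0.962 -0.087
  outer loop
   vertex 4.6 0.8 4.5
   vertex 1.5 0.1 3.0
   vertex 3.5 0.9 0.1
  endloop
 endfacet
 facet normal 0.677 0.731 -0.089
  outer loop
   vertex 4.2 2.6 0.1
   vertex 2.5 4.6 3.6
   vertex 4.9 2.5 4.6
  endloop
 endfacet
 facet normal 0.974 -0.163 -0.155
  outer loop
   vertex 4.2 2.6 0.1
   vertex 4.9 2.5 4.6
   vertex 4.6 0.8 4.5
  endloop
 endfacet
 facet normal 0.899 -0.370 -0.233
  outer loop
   vertex 4.2 2.6 0.1
   vertex 4.6 0.8 4.5
   vertex 3.5 0.9 0.1
  endloop
 endfacet
 facet normal -0.218 0.090 -0.972
  outer loop
   vertex 4.2 2.6 0.1
   vertex 3.5 0.9 0.1
   vertex 1.2 2.9 0.8
  endloop
 endfacet
 facet normal -0.032 0.861 -0.508
  outer loop
   vertex 4.2 2.6 0.1
   vertex 1.2 2.9 0.8
   vertex 2.5 4.6 3.6
  endloop
 endfacet
 facet normal 0.010 -0.914 0.405
  outer loop
   vertex 1.7 0.9 4.8
   vertex 1.5 0.1 3.0
   vertex 4.6 0.8 4.5
  endloop
 endfacet
 facet normal -0.993 -0.015 0.117
  outer loop
   vertex 1.7 0.9 4.8
   vertex 1.2 2.9 0.8
   vertex 1.5 0.1 3.0
  endloop
 endfacet
 facet normal -0.924 0.283 0.257
  outer loop
   vertex 1.7 0.9 4.8
   vertex 2.5 4.6 3.6
   vertex 1.2 2.9 0.8
  endloop
 endfacet
 facet normal -0.105 0.327 0.939
  outer loop
   vertex 1.7 0.9 4.8
   vertex 4.9 2.5 4.6
   vertex 2.5 4.6 3.6
  endloop
 endfacet
 facet normal 0.100 -0.076 0.992
  outer loop
   vertex 1.7 0.9 4.8
   vertex 4.6 0.8 4.5
   vertex 4.9 2.5 4.6
  endloop
 endfacet
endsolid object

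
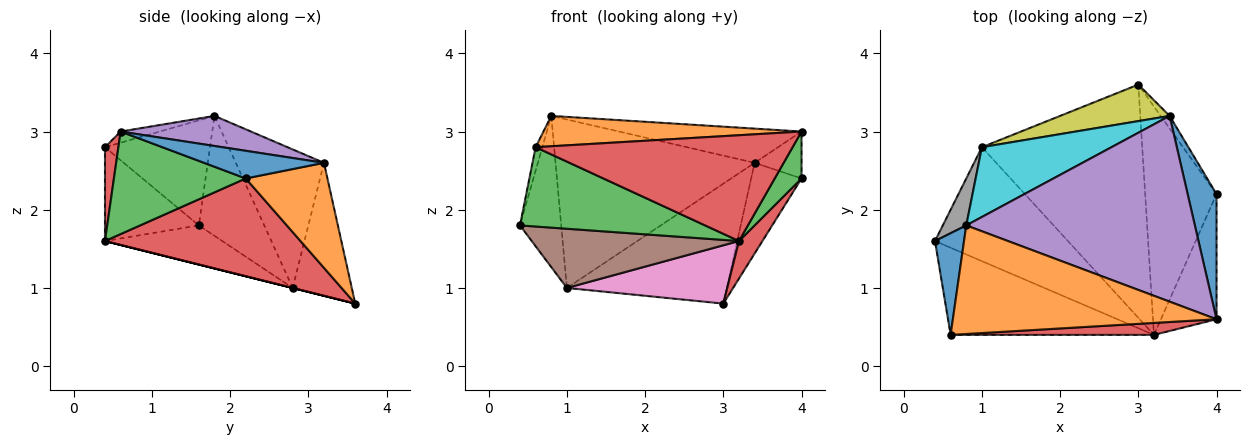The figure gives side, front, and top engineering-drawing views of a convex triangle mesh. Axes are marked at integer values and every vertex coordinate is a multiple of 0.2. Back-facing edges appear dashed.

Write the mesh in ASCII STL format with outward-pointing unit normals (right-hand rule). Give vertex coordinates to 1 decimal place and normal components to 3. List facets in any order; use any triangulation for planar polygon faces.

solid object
 facet normal -0.962 0.061 0.266
  outer loop
   vertex 0.6 0.4 2.8
   vertex 0.8 1.8 3.2
   vertex 0.4 1.6 1.8
  endloop
 endfacet
 facet normal -0.041 -0.269 0.962
  outer loop
   vertex 0.6 0.4 2.8
   vertex 4.0 0.6 3.0
   vertex 0.8 1.8 3.2
  endloop
 endfacet
 facet normal -0.323 -0.637 -0.700
  outer loop
   vertex 3.2 0.4 1.6
   vertex 0.6 0.4 2.8
   vertex 0.4 1.6 1.8
  endloop
 endfacet
 facet normal 0.052 -0.992 0.112
  outer loop
   vertex 3.2 0.4 1.6
   vertex 4.0 0.6 3.0
   vertex 0.6 0.4 2.8
  endloop
 endfacet
 facet normal 0.128 0.180 0.975
  outer loop
   vertex 3.4 3.2 2.6
   vertex 0.8 1.8 3.2
   vertex 4.0 0.6 3.0
  endloop
 endfacet
 facet normal -0.253 -0.446 -0.859
  outer loop
   vertex 1.0 2.8 1.0
   vertex 3.2 0.4 1.6
   vertex 0.4 1.6 1.8
  endloop
 endfacet
 facet normal 0.000 -0.243 -0.970
  outer loop
   vertex 1.0 2.8 1.0
   vertex 3.0 3.6 0.8
   vertex 3.2 0.4 1.6
  endloop
 endfacet
 facet normal -0.835 0.526 0.163
  outer loop
   vertex 1.0 2.8 1.0
   vertex 0.4 1.6 1.8
   vertex 0.8 1.8 3.2
  endloop
 endfacet
 facet normal -0.333 0.902 0.275
  outer loop
   vertex 1.0 2.8 1.0
   vertex 3.4 3.2 2.6
   vertex 3.0 3.6 0.8
  endloop
 endfacet
 facet normal -0.379 0.855 0.354
  outer loop
   vertex 1.0 2.8 1.0
   vertex 0.8 1.8 3.2
   vertex 3.4 3.2 2.6
  endloop
 endfacet
 facet normal 0.668 0.261 0.697
  outer loop
   vertex 4.0 2.2 2.4
   vertex 3.4 3.2 2.6
   vertex 4.0 0.6 3.0
  endloop
 endfacet
 facet normal 0.849 0.524 -0.072
  outer loop
   vertex 4.0 2.2 2.4
   vertex 3.0 3.6 0.8
   vertex 3.4 3.2 2.6
  endloop
 endfacet
 facet normal 0.865 -0.176 -0.469
  outer loop
   vertex 4.0 2.2 2.4
   vertex 4.0 0.6 3.0
   vertex 3.2 0.4 1.6
  endloop
 endfacet
 facet normal 0.804 -0.096 -0.587
  outer loop
   vertex 4.0 2.2 2.4
   vertex 3.2 0.4 1.6
   vertex 3.0 3.6 0.8
  endloop
 endfacet
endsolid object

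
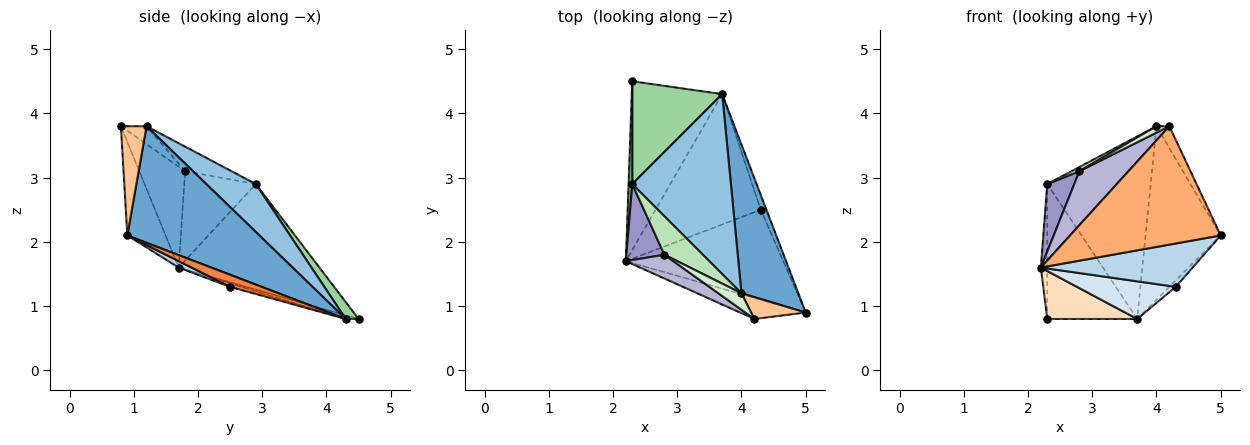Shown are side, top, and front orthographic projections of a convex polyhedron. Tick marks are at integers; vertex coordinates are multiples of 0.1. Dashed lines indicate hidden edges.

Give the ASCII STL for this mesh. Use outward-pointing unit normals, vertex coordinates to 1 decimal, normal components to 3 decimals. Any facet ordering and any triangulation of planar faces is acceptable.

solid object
 facet normal 0.800 0.455 0.390
  outer loop
   vertex 4.0 1.2 3.8
   vertex 5.0 0.9 2.1
   vertex 3.7 4.3 0.8
  endloop
 endfacet
 facet normal 0.322 0.674 0.664
  outer loop
   vertex 2.3 2.9 2.9
   vertex 4.0 1.2 3.8
   vertex 3.7 4.3 0.8
  endloop
 endfacet
 facet normal 0.037 -0.434 -0.900
  outer loop
   vertex 4.3 2.5 1.3
   vertex 5.0 0.9 2.1
   vertex 2.2 1.7 1.6
  endloop
 endfacet
 facet normal -0.032 -0.277 -0.960
  outer loop
   vertex 4.3 2.5 1.3
   vertex 2.2 1.7 1.6
   vertex 3.7 4.3 0.8
  endloop
 endfacet
 facet normal 0.891 0.181 -0.417
  outer loop
   vertex 4.3 2.5 1.3
   vertex 3.7 4.3 0.8
   vertex 5.0 0.9 2.1
  endloop
 endfacet
 facet normal -0.242 -0.955 -0.170
  outer loop
   vertex 4.2 0.8 3.8
   vertex 2.2 1.7 1.6
   vertex 5.0 0.9 2.1
  endloop
 endfacet
 facet normal 0.816 0.408 0.408
  outer loop
   vertex 4.2 0.8 3.8
   vertex 5.0 0.9 2.1
   vertex 4.0 1.2 3.8
  endloop
 endfacet
 facet normal -0.039 -0.273 -0.961
  outer loop
   vertex 2.3 4.5 0.8
   vertex 3.7 4.3 0.8
   vertex 2.2 1.7 1.6
  endloop
 endfacet
 facet normal -0.998 0.046 0.035
  outer loop
   vertex 2.3 4.5 0.8
   vertex 2.2 1.7 1.6
   vertex 2.3 2.9 2.9
  endloop
 endfacet
 facet normal 0.113 0.790 0.602
  outer loop
   vertex 2.3 4.5 0.8
   vertex 2.3 2.9 2.9
   vertex 3.7 4.3 0.8
  endloop
 endfacet
 facet normal -0.535 -0.091 0.840
  outer loop
   vertex 2.8 1.8 3.1
   vertex 4.0 1.2 3.8
   vertex 2.3 2.9 2.9
  endloop
 endfacet
 facet normal -0.587 -0.293 0.755
  outer loop
   vertex 2.8 1.8 3.1
   vertex 4.2 0.8 3.8
   vertex 4.0 1.2 3.8
  endloop
 endfacet
 facet normal -0.869 -0.328 0.370
  outer loop
   vertex 2.8 1.8 3.1
   vertex 2.3 2.9 2.9
   vertex 2.2 1.7 1.6
  endloop
 endfacet
 facet normal -0.650 -0.695 0.306
  outer loop
   vertex 2.8 1.8 3.1
   vertex 2.2 1.7 1.6
   vertex 4.2 0.8 3.8
  endloop
 endfacet
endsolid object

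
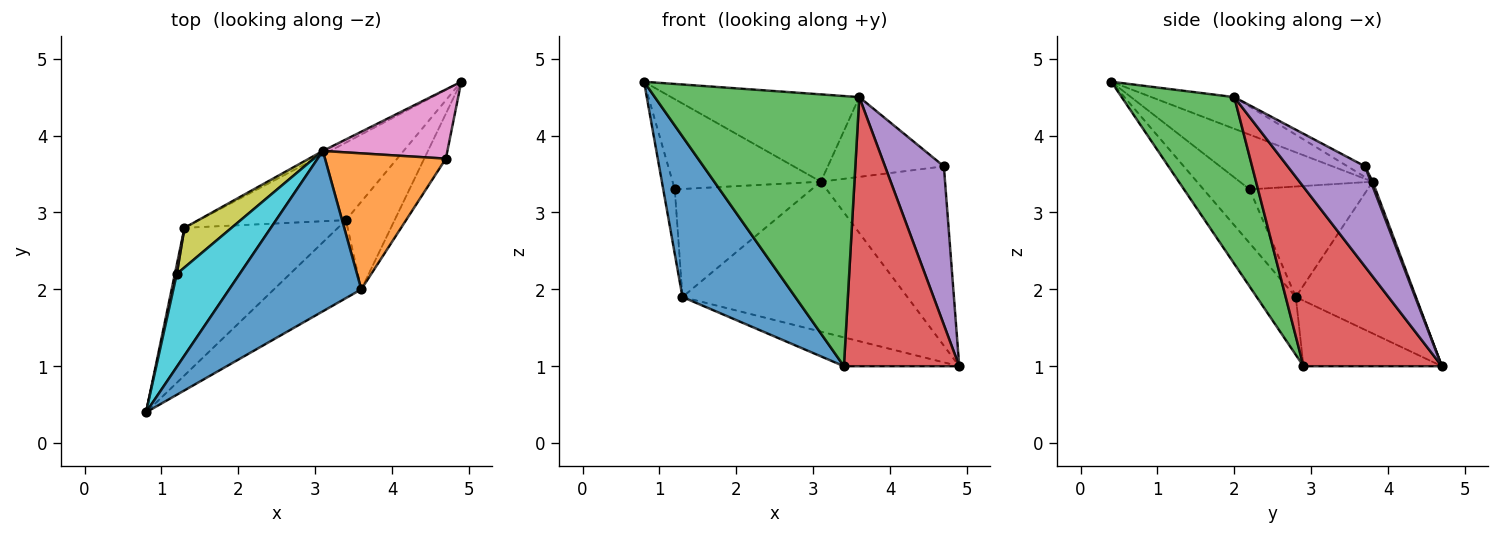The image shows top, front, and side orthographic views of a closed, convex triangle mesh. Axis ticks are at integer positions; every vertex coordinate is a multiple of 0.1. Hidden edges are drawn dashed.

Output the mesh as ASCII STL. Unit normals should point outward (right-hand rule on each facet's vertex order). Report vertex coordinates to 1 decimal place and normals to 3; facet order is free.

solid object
 facet normal -0.247 -0.713 -0.656
  outer loop
   vertex 1.3 2.8 1.9
   vertex 3.4 2.9 1.0
   vertex 0.8 0.4 4.7
  endloop
 endfacet
 facet normal -0.386 0.322 -0.865
  outer loop
   vertex 1.3 2.8 1.9
   vertex 4.9 4.7 1.0
   vertex 3.4 2.9 1.0
  endloop
 endfacet
 facet normal 0.468 -0.849 -0.245
  outer loop
   vertex 3.6 2.0 4.5
   vertex 0.8 0.4 4.7
   vertex 3.4 2.9 1.0
  endloop
 endfacet
 facet normal 0.752 -0.627 -0.204
  outer loop
   vertex 3.6 2.0 4.5
   vertex 3.4 2.9 1.0
   vertex 4.9 4.7 1.0
  endloop
 endfacet
 facet normal 0.784 -0.597 -0.169
  outer loop
   vertex 3.6 2.0 4.5
   vertex 4.9 4.7 1.0
   vertex 4.7 3.7 3.6
  endloop
 endfacet
 facet normal -0.970 0.242 0.035
  outer loop
   vertex 1.2 2.2 3.3
   vertex 1.3 2.8 1.9
   vertex 0.8 0.4 4.7
  endloop
 endfacet
 facet normal 0.013 0.933 0.360
  outer loop
   vertex 3.1 3.8 3.4
   vertex 4.7 3.7 3.6
   vertex 4.9 4.7 1.0
  endloop
 endfacet
 facet normal -0.471 0.882 -0.023
  outer loop
   vertex 3.1 3.8 3.4
   vertex 4.9 4.7 1.0
   vertex 1.3 2.8 1.9
  endloop
 endfacet
 facet normal -0.629 0.730 0.268
  outer loop
   vertex 3.1 3.8 3.4
   vertex 1.3 2.8 1.9
   vertex 1.2 2.2 3.3
  endloop
 endfacet
 facet normal -0.530 0.591 0.608
  outer loop
   vertex 3.1 3.8 3.4
   vertex 1.2 2.2 3.3
   vertex 0.8 0.4 4.7
  endloop
 endfacet
 facet normal -0.206 0.468 0.859
  outer loop
   vertex 3.1 3.8 3.4
   vertex 0.8 0.4 4.7
   vertex 3.6 2.0 4.5
  endloop
 endfacet
 facet normal -0.076 0.504 0.860
  outer loop
   vertex 3.1 3.8 3.4
   vertex 3.6 2.0 4.5
   vertex 4.7 3.7 3.6
  endloop
 endfacet
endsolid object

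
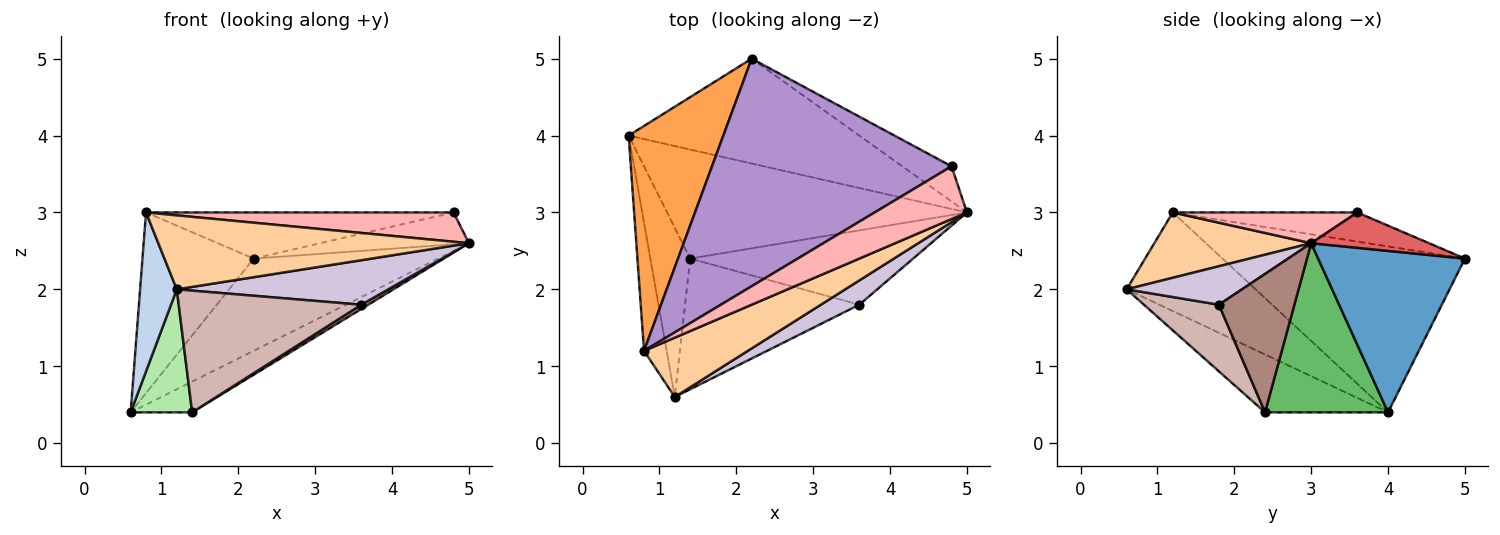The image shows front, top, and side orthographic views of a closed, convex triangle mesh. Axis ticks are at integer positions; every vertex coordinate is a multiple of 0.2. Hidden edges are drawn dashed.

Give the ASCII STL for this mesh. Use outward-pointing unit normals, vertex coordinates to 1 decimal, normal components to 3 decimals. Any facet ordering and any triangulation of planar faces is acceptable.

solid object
 facet normal 0.465 0.585 -0.665
  outer loop
   vertex 2.2 5.0 2.4
   vertex 5.0 3.0 2.6
   vertex 0.6 4.0 0.4
  endloop
 endfacet
 facet normal -0.939 -0.267 -0.215
  outer loop
   vertex 0.8 1.2 3.0
   vertex 0.6 4.0 0.4
   vertex 1.2 0.6 2.0
  endloop
 endfacet
 facet normal -0.807 0.370 0.461
  outer loop
   vertex 0.8 1.2 3.0
   vertex 2.2 5.0 2.4
   vertex 0.6 4.0 0.4
  endloop
 endfacet
 facet normal 0.367 -0.726 0.582
  outer loop
   vertex 0.8 1.2 3.0
   vertex 1.2 0.6 2.0
   vertex 5.0 3.0 2.6
  endloop
 endfacet
 facet normal 0.477 0.239 -0.846
  outer loop
   vertex 1.4 2.4 0.4
   vertex 0.6 4.0 0.4
   vertex 5.0 3.0 2.6
  endloop
 endfacet
 facet normal -0.762 -0.381 -0.524
  outer loop
   vertex 1.4 2.4 0.4
   vertex 1.2 0.6 2.0
   vertex 0.6 4.0 0.4
  endloop
 endfacet
 facet normal 0.470 0.593 -0.654
  outer loop
   vertex 4.8 3.6 3.0
   vertex 5.0 3.0 2.6
   vertex 2.2 5.0 2.4
  endloop
 endfacet
 facet normal 0.280 -0.466 0.839
  outer loop
   vertex 4.8 3.6 3.0
   vertex 0.8 1.2 3.0
   vertex 5.0 3.0 2.6
  endloop
 endfacet
 facet normal -0.118 0.197 0.973
  outer loop
   vertex 4.8 3.6 3.0
   vertex 2.2 5.0 2.4
   vertex 0.8 1.2 3.0
  endloop
 endfacet
 facet normal 0.432 -0.792 0.432
  outer loop
   vertex 3.6 1.8 1.8
   vertex 5.0 3.0 2.6
   vertex 1.2 0.6 2.0
  endloop
 endfacet
 facet normal 0.527 -0.049 -0.849
  outer loop
   vertex 3.6 1.8 1.8
   vertex 1.4 2.4 0.4
   vertex 5.0 3.0 2.6
  endloop
 endfacet
 facet normal 0.269 -0.656 -0.705
  outer loop
   vertex 3.6 1.8 1.8
   vertex 1.2 0.6 2.0
   vertex 1.4 2.4 0.4
  endloop
 endfacet
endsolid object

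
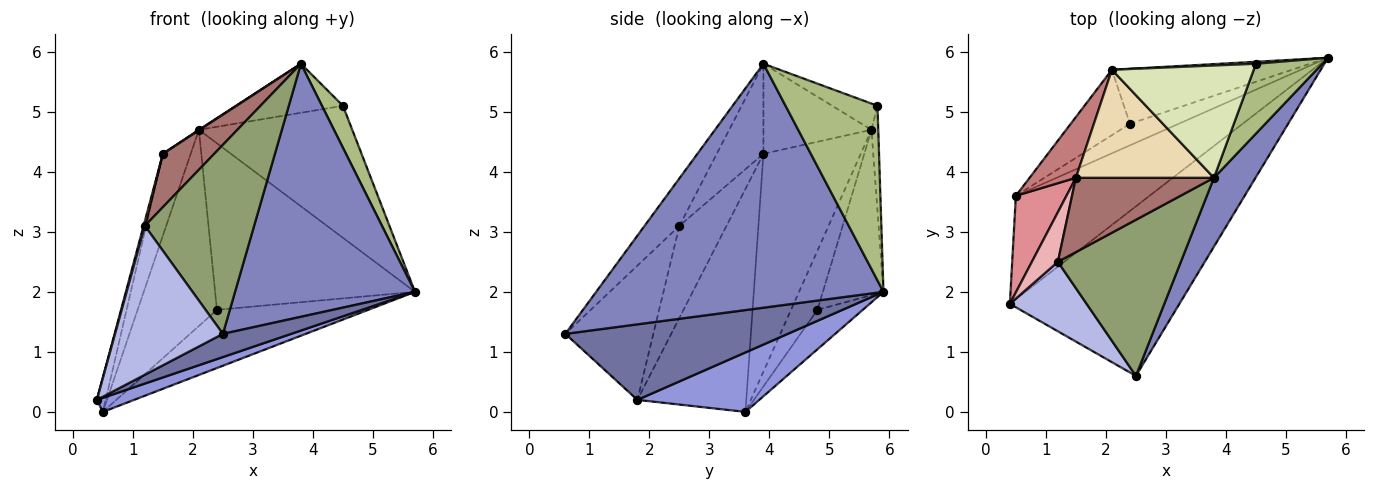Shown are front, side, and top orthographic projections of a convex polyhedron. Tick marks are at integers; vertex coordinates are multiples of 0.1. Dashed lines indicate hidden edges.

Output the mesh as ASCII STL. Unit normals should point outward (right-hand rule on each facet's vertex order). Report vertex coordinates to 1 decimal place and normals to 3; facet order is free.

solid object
 facet normal 0.404 -0.124 -0.906
  outer loop
   vertex 2.5 0.6 1.3
   vertex 0.4 1.8 0.2
   vertex 5.7 5.9 2.0
  endloop
 endfacet
 facet normal 0.839 -0.525 0.143
  outer loop
   vertex 3.8 3.9 5.8
   vertex 2.5 0.6 1.3
   vertex 5.7 5.9 2.0
  endloop
 endfacet
 facet normal 0.403 -0.123 -0.907
  outer loop
   vertex 0.5 3.6 0.0
   vertex 5.7 5.9 2.0
   vertex 0.4 1.8 0.2
  endloop
 endfacet
 facet normal -0.594 -0.729 0.340
  outer loop
   vertex 1.2 2.5 3.1
   vertex 0.4 1.8 0.2
   vertex 2.5 0.6 1.3
  endloop
 endfacet
 facet normal -0.239 -0.749 0.618
  outer loop
   vertex 1.2 2.5 3.1
   vertex 2.5 0.6 1.3
   vertex 3.8 3.9 5.8
  endloop
 endfacet
 facet normal 0.914 -0.209 0.347
  outer loop
   vertex 4.5 5.8 5.1
   vertex 3.8 3.9 5.8
   vertex 5.7 5.9 2.0
  endloop
 endfacet
 facet normal -0.044 0.999 0.015
  outer loop
   vertex 4.5 5.8 5.1
   vertex 5.7 5.9 2.0
   vertex 2.1 5.7 4.7
  endloop
 endfacet
 facet normal -0.167 0.394 0.904
  outer loop
   vertex 4.5 5.8 5.1
   vertex 2.1 5.7 4.7
   vertex 3.8 3.9 5.8
  endloop
 endfacet
 facet normal -0.277 0.912 -0.301
  outer loop
   vertex 2.4 4.8 1.7
   vertex 2.1 5.7 4.7
   vertex 5.7 5.9 2.0
  endloop
 endfacet
 facet normal -0.270 0.903 -0.335
  outer loop
   vertex 2.4 4.8 1.7
   vertex 5.7 5.9 2.0
   vertex 0.5 3.6 0.0
  endloop
 endfacet
 facet normal -0.302 0.905 -0.302
  outer loop
   vertex 2.4 4.8 1.7
   vertex 0.5 3.6 0.0
   vertex 2.1 5.7 4.7
  endloop
 endfacet
 facet normal -0.546 -0.004 0.838
  outer loop
   vertex 1.5 3.9 4.3
   vertex 3.8 3.9 5.8
   vertex 2.1 5.7 4.7
  endloop
 endfacet
 facet normal -0.468 -0.515 0.718
  outer loop
   vertex 1.5 3.9 4.3
   vertex 1.2 2.5 3.1
   vertex 3.8 3.9 5.8
  endloop
 endfacet
 facet normal -0.942 0.269 0.200
  outer loop
   vertex 1.5 3.9 4.3
   vertex 2.1 5.7 4.7
   vertex 0.5 3.6 0.0
  endloop
 endfacet
 facet normal -0.972 0.079 0.221
  outer loop
   vertex 1.5 3.9 4.3
   vertex 0.5 3.6 0.0
   vertex 0.4 1.8 0.2
  endloop
 endfacet
 facet normal -0.962 -0.027 0.272
  outer loop
   vertex 1.5 3.9 4.3
   vertex 0.4 1.8 0.2
   vertex 1.2 2.5 3.1
  endloop
 endfacet
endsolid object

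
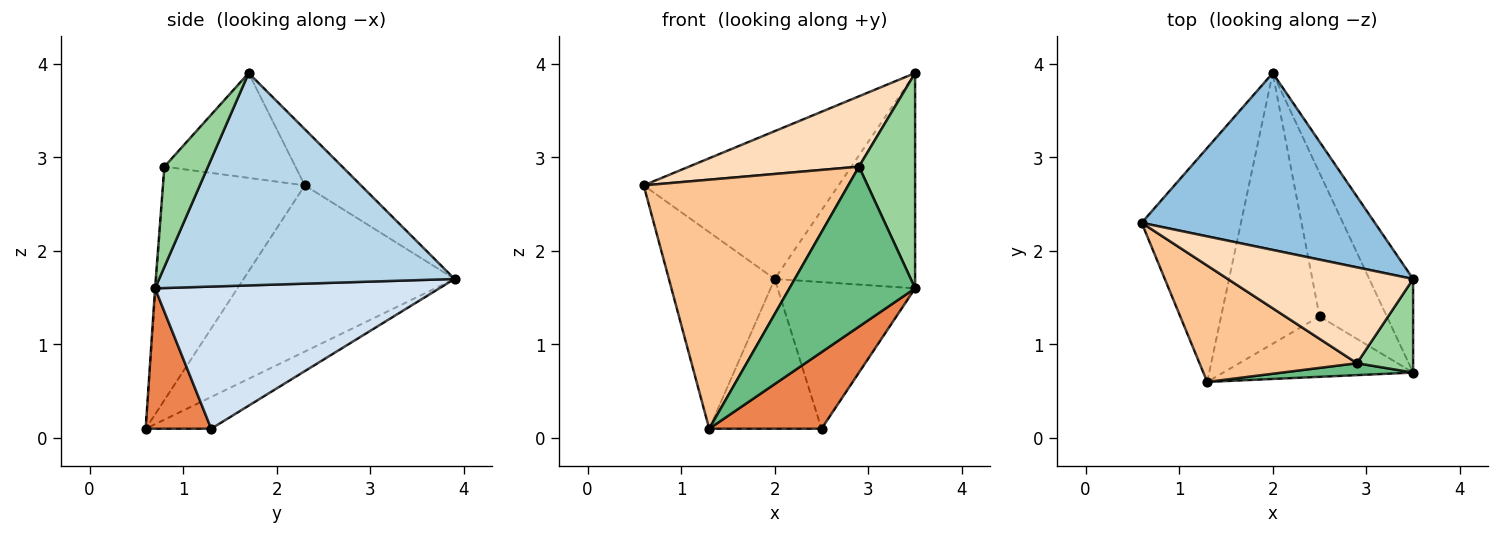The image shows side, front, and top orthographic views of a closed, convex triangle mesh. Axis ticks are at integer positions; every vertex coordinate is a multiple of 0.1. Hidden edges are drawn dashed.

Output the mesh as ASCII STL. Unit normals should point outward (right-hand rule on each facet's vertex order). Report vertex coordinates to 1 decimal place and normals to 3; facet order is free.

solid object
 facet normal -0.788 0.396 -0.471
  outer loop
   vertex 1.3 0.6 0.1
   vertex 0.6 2.3 2.7
   vertex 2.0 3.9 1.7
  endloop
 endfacet
 facet normal -0.182 0.631 0.755
  outer loop
   vertex 3.5 1.7 3.9
   vertex 2.0 3.9 1.7
   vertex 0.6 2.3 2.7
  endloop
 endfacet
 facet normal 0.888 0.422 -0.183
  outer loop
   vertex 3.5 1.7 3.9
   vertex 3.5 0.7 1.6
   vertex 2.0 3.9 1.7
  endloop
 endfacet
 facet normal 0.828 0.400 -0.392
  outer loop
   vertex 2.5 1.3 0.1
   vertex 2.0 3.9 1.7
   vertex 3.5 0.7 1.6
  endloop
 endfacet
 facet normal 0.416 -0.714 -0.563
  outer loop
   vertex 2.5 1.3 0.1
   vertex 3.5 0.7 1.6
   vertex 1.3 0.6 0.1
  endloop
 endfacet
 facet normal -0.272 0.466 -0.842
  outer loop
   vertex 2.5 1.3 0.1
   vertex 1.3 0.6 0.1
   vertex 2.0 3.9 1.7
  endloop
 endfacet
 facet normal -0.532 -0.767 0.359
  outer loop
   vertex 2.9 0.8 2.9
   vertex 0.6 2.3 2.7
   vertex 1.3 0.6 0.1
  endloop
 endfacet
 facet normal -0.415 -0.538 0.733
  outer loop
   vertex 2.9 0.8 2.9
   vertex 3.5 1.7 3.9
   vertex 0.6 2.3 2.7
  endloop
 endfacet
 facet normal -0.005 -0.997 0.074
  outer loop
   vertex 2.9 0.8 2.9
   vertex 1.3 0.6 0.1
   vertex 3.5 0.7 1.6
  endloop
 endfacet
 facet normal 0.579 -0.747 0.325
  outer loop
   vertex 2.9 0.8 2.9
   vertex 3.5 0.7 1.6
   vertex 3.5 1.7 3.9
  endloop
 endfacet
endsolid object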